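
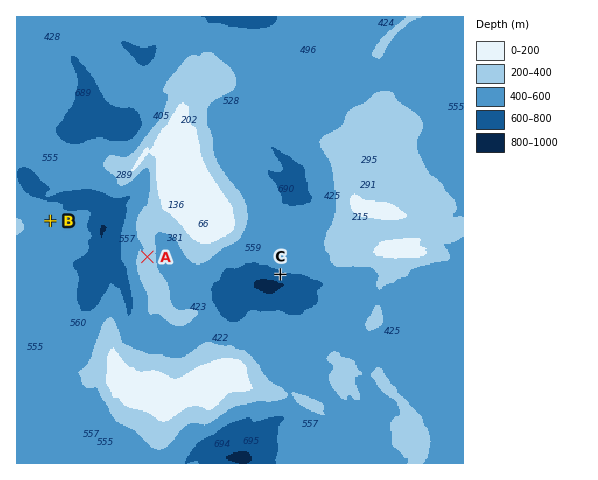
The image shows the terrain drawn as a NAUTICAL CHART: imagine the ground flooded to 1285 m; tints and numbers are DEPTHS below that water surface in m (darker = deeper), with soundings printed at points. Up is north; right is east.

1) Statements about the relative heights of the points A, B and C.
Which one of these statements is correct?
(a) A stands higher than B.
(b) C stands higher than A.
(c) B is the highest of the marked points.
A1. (a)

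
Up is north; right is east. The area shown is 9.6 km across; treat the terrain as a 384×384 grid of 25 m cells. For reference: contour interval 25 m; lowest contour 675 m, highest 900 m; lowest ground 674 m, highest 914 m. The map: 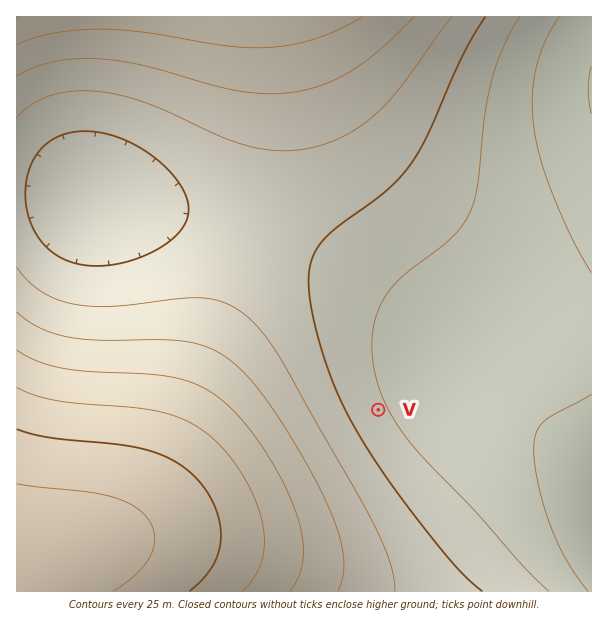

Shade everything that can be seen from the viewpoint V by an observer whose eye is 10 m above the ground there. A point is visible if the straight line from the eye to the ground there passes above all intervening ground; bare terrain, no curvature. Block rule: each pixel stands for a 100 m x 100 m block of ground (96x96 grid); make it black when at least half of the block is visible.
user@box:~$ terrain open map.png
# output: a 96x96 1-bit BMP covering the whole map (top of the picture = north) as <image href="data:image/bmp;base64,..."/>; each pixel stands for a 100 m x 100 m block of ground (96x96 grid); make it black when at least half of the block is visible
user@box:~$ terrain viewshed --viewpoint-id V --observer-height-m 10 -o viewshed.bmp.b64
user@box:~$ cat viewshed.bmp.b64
<image width="96" height="96" href="data:image/bmp;base64,Qk2+BAAAAAAAAD4AAAAoAAAAYAAAAGAAAAABAAEAAAAAAIAEAAATCwAAEwsAAAIAAAAAAAAA////AAAAAAAAAAAAAAAAAAH///gAAAAAAAAAAAH///AAAAAAAAAAAAP//+AAAAAAAAAAAAf//8AAAAAAAAAAAAf//4AAAAAAAAAAAA///gAAAAAAAAAAAD///gAAAAAAAAAAAH///AAAAAAAAAAAAf//+AAAAAAAAAAAB///+AAAAAAAAAAAP///8AAAAAAAAAAD////8AAAAAAAAAA/////8AAAAAAAAAP/////8AAAAAAAAB//////+AAAAAAAAD//////+AAAAAAAAP///////AAAAAAAAf///////AAAAAAAA////////gAAAAAAA////////wAAAAAAB////////4AAAAAAB////////8AAAAAAB////////+AAAAAAB/////////AAAAAAD/////////gAAAAAB/////////wAAAAAB/////////4AAAAAB/////////8AAAAAB/////////8AAAAAA/////////8AAAAAA/////////8AAAAAA/////////8AAAAAAf////////8AAAAAAP////////8AAAAAAP////////8AAAAAAH////////8AAAAAAH////////8AAAAAAD////////8AAAAAAB////////8AAAAAAB////////8AAAAAAA////////8AAAAAAA////////8AAAAAAAf///////8AAAAAAAf///////8AAAAAAAf///////8AAAAAAAP///////8AAAAAAAP///////8AAAAAAAP///////8AAAAAAAP///////8AAAAAAAP///////4AAAAAAAP///////wAAAAAAAP///////gAAAAAAAP///////AAAAAAAAf//////+AAAAAAAAf//////8AAAAAAAAf//////4AAAAAAAAf//////wAAAAAAAA///////gAAAAAAAA///////AAAAAAAAB//////8AAAAAAAAB//////4AAAAAAAAD//////wAAAAAAAAD//////gAAAAAAAAH//////AAAAAAAAAP/////+AAAAAAAAAf/////8AAAAAAAAAf/////4AAAAAAAAA//////wAAAAAAAAB//////gAAAAAAAAD//////gAAAAAAAAH//////AAAAAAAAAH//////AAAAAAAAAP//////AAAAAAAAAf/////+AAAAAAAAA//////+AAAAAAAAB//////+AAAAAAAAD///////AAAAAAAAH///////AAAAAAAAP///////AAAAAAAA////////AAAAAAAB////////gAAAAAAD////////gAAAAAAH////////gAAAAAAf////////wAAAAAA/////////wAAAAAD/////////4AAAAAP/////////4AAAAA//////////8AAAAD//////////8AAAAf//////////+AAAP////////////AAD/////////////AAD/////////////gAD/////////////wAD/////////////4AD/////////////8AA="/>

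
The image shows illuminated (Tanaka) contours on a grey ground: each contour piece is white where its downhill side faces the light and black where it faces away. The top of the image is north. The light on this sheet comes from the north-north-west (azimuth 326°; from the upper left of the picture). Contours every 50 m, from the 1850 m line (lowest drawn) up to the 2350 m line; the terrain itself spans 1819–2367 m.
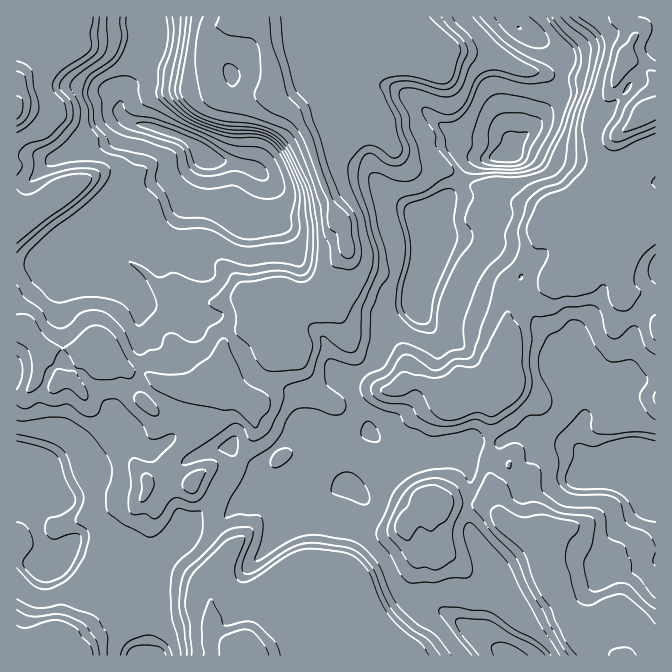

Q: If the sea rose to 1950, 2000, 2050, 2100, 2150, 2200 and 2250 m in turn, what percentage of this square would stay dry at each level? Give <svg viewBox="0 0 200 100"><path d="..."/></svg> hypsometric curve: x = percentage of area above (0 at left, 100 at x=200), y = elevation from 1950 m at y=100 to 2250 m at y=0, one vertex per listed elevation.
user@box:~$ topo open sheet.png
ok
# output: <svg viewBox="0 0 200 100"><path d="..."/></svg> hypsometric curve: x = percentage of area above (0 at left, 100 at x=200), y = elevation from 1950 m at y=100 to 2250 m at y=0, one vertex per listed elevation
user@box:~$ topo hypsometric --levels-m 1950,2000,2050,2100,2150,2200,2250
<svg viewBox="0 0 200 100"><path d="M193 100l-18-17-9-16-50-17-29-17-25-16-51-17"/></svg>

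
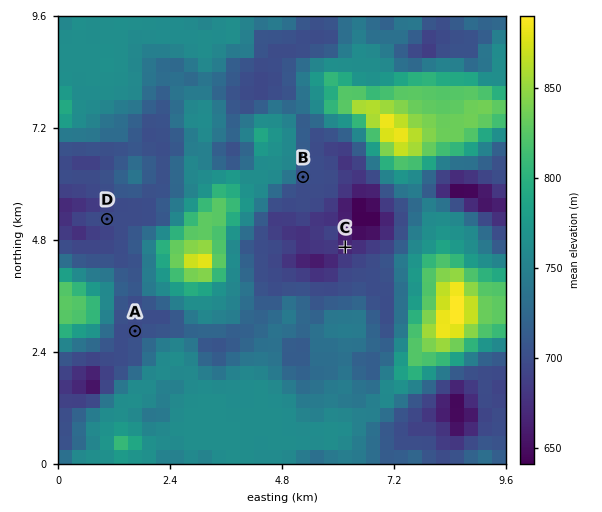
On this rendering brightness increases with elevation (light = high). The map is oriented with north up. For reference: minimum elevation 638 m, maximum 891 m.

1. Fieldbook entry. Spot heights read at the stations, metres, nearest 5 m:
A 700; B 700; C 665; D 700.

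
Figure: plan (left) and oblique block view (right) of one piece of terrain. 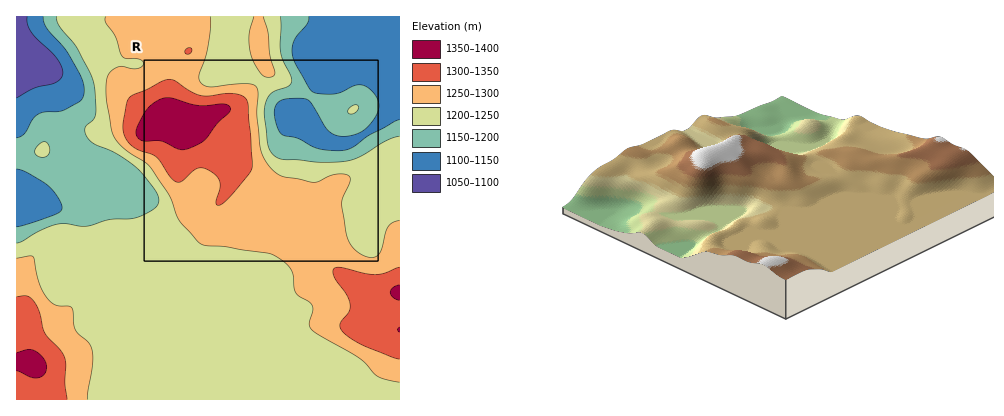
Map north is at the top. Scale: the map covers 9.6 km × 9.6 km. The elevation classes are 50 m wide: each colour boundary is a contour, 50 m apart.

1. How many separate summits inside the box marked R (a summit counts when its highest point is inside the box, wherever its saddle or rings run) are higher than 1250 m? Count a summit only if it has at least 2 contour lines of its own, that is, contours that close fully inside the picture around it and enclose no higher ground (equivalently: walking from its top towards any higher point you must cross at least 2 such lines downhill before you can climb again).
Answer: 1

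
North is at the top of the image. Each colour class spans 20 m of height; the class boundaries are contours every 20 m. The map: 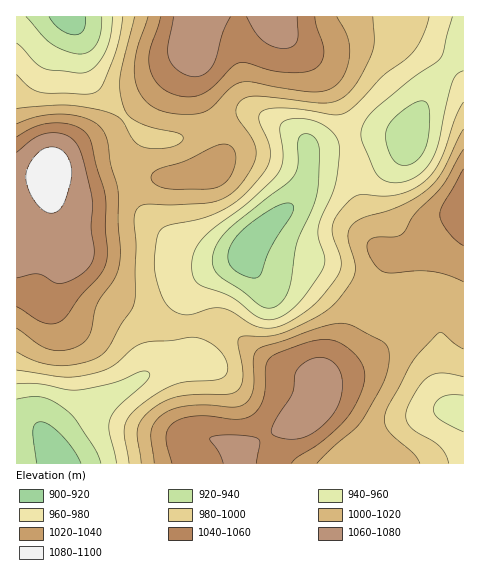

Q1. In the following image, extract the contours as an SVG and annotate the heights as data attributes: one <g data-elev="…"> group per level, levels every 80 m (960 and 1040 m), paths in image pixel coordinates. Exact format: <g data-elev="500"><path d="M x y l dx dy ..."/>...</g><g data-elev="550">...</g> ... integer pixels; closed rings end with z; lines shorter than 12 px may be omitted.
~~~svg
<g data-elev="960"><path d="M463 432l-24-13-4-5-2-4 3-7 6-6 9-2 12 0"/><path d="M17 384l22 0 28 6 11 0 37-8 26-11 7 1 2 4-3 5-28 25-9 13-1 13 8 31"/><path d="M263 319l-10-5-22-17-28-10-6-4-5-10 1-16 4-12 9-10 43-33 29-29 5-14-3-29 2-7 11-4 18 1 10 4 9 6 7 8 2 8-1 20-3 19-14 33-3 11 0 9 7 19-1 7-3 8-12 18-16 18-15 10-8 2z"/><path d="M463 71l-7 4-4 7-14 63-5 12-5 9-10 9-13 6-14 1-10-4-7-9-12-28-1-8 2-8 6-9 9-10 33-27 29-20 3-7 9-35"/><path d="M112 17l-2 19-5 16-9 14-11 6-8 1-34-5-8-5-18-20"/></g><g data-elev="1040"><path d="M291 463l7-6 24-16 20-17 11-14 9-19 3-15-3-13-11-13-15-9-10-2-14 2-31 11-10 5-5 10-1 22-2 11-5 10-8 6-14 3-27-3-13 0-13 2-9 5-6 5-2 9 1 9 5 17"/><path d="M17 307l26 16 10 1 8-3 6-6 14-20 20-22 5-9 2-12-3-23 0-34-9-30-5-22-4-9-5-4-7-4-20-3-19 3-19 11"/><path d="M463 169l-21 37-2 9 2 7 6 9 7 9 8 6"/><path d="M161 17l-12 36 0 9 2 10 6 11 8 7 10 5 13 2 11-2 9-4 23-23 8-5 7 0 24 7 15 2 19 0 11-4 7-7 2-9-9-35"/></g>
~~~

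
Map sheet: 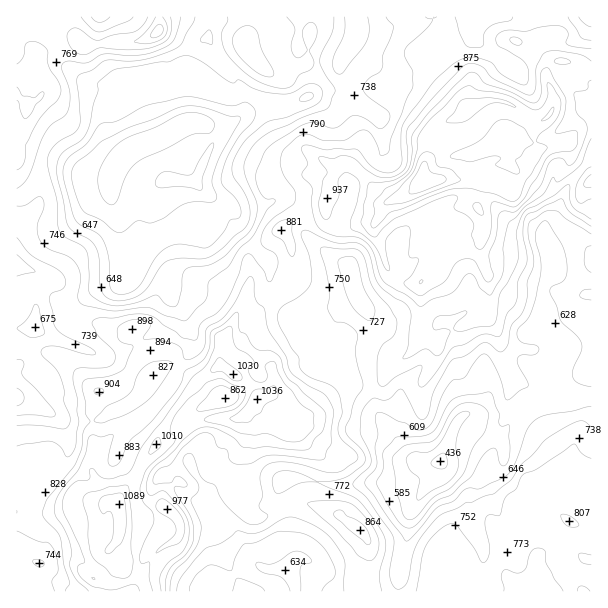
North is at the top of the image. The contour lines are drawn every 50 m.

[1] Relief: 440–1150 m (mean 770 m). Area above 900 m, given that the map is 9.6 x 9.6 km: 16.4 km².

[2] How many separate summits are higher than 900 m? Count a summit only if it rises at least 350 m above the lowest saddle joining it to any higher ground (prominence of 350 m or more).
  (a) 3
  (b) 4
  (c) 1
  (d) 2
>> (c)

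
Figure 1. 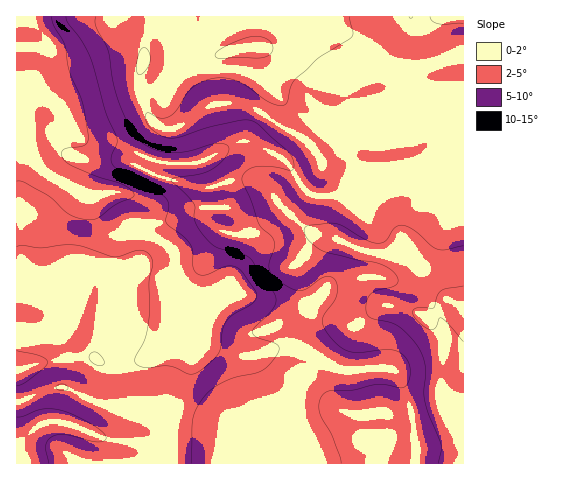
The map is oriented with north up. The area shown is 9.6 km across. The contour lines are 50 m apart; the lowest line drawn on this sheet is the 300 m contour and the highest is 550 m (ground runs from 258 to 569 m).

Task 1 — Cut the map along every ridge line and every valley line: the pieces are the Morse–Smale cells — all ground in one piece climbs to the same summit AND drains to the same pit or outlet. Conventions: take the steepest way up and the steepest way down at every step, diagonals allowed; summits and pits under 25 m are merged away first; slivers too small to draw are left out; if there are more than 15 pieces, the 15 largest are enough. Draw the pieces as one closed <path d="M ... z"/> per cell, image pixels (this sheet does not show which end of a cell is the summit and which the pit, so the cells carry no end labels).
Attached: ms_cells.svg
<path d="M309 16l-292 0-1 278 38 4 20 9-1 9-10 19 3 21-2 32 44 18 33 7 14 0 7-4 6 0 54 14 3 3 0 7-8 27 0 4 246 0 1-410-4-1-37 13-28 0-12-4-23-23z"/><path d="M181 68l-4 1-8 16-9 6-21 3-33 12-26 6-10 0-13-7 7 7 13 21 8 8 9 2 22 0 29 14 19 6 33 0 47-23 23-37 5-12-7-11-21-9-48 0z"/><path d="M63 387l-11 1-36 14 1 62 200-1 8-30 0-7-3-3-54-14-6 0-7 4-14 0-33-7-16-5z"/><path d="M463 16l-153 1 50 22 23 23 7 3 26 2 48-14z"/><path d="M28 295l-12 0 1 106 8-1 27-12 12-2 2-7 0-23-3-21 11-22 0-6-8-5z"/>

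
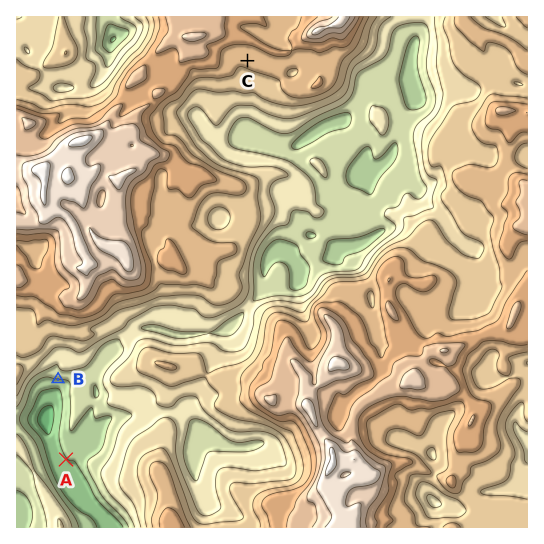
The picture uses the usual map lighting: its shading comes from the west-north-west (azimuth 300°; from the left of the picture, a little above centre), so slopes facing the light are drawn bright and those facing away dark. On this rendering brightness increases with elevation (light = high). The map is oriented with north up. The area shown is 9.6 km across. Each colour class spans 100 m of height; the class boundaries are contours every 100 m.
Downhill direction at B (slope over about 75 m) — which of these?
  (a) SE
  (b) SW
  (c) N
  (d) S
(d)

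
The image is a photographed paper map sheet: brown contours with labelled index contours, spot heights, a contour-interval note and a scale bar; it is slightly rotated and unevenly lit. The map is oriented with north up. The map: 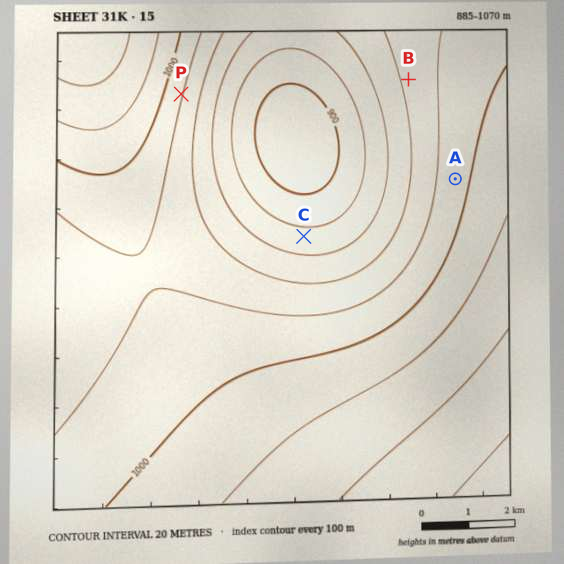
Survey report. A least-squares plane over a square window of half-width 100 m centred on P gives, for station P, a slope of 3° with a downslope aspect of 105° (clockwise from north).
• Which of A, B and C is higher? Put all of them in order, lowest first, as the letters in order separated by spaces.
C B A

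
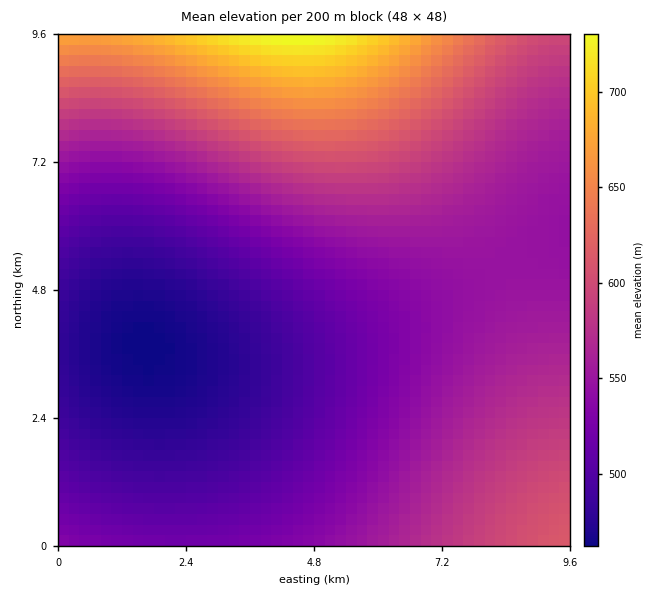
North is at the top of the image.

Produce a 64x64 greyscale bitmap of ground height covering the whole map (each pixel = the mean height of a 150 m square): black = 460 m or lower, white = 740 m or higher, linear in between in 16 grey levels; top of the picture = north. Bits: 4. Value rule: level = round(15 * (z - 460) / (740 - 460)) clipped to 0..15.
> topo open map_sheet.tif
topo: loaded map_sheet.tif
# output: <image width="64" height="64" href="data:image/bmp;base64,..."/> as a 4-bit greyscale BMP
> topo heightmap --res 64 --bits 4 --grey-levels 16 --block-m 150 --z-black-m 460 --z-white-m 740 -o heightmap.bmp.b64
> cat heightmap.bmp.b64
<image width="64" height="64" href="data:image/bmp;base64,Qk12CAAAAAAAAHYAAAAoAAAAQAAAAEAAAAABAAQAAAAAAAAIAAATCwAAEwsAABAAAAAAAAAAAAAAABEREQAiIiIAMzMzAERERABVVVUAZmZmAHd3dwCIiIgAmZmZAKqqqgC7u7sAzMzMAN3d3QDu7u4A////AEREQzMzMzMzMzMzMzRERERERVVVVWZmZmd3d3eIiIiIRDMzMzMzMzMzMzMzMzREREREVVVVVmZmZ3d3d4iIiIgzMzMzMzMzMzMzMzMzMzRERERFVVVWZmZmd3d3eIiIiDMzMzMzMzMzMzMzMzMzM0REREVVVVVmZmZ3d3d3iIiIMzMzMyIiIiIiIzMzMzMzNERERFVVVWZmZmd3d3eIiIgzMzIiIiIiIiIiIjMzMzMzRERERVVVVmZmZ3d3d3iIiDMyIiIiIiIiIiIiIjMzMzM0RERFVVVWZmZmd3d3d4iIMiIiIiIiIiIiIiIiIjMzMzNERERVVVVmZmZ3d3d3eIgiIiIiIiIiIiIiIiIiIzMzMzREREVVVWZmZmd3d3d3eCIiIiIiIRESIiIiIiIiMzMzNERERVVVVmZmZnd3d3d3IiIiIREREREREiIiIiIjMzMzREREVVVVZmZmd3d3d3ciIiEREREREREREiIiIiIzMzM0RERVVVVmZmZnd3d3dyIhERERERERERERIiIiIiMzMzREREVVVVZmZmZ3d3d3IhERERERERERERERIiIiIzMzM0RERVVVVmZmZmd3d3chERERERERERERERESIiIiMzMzREREVVVVZmZmZnd3dxERERERERERERERERIiIiIjMzM0RERVVVVWZmZmZnd3ERERERERERERERERESIiIiMzMzREREVVVVZmZmZmZmcREREREAAAAREREREREiIiIzMzNERERVVVVWZmZmZmZhERERAAAAAAARERERESIiIiMzMzREREVVVVVmZmZmZmERERAAAAAAAAERERERIiIiIzMzNERERVVVVVZmZmZmYRERAAAAAAAAABERERESIiIjMzM0REREVVVVVWZmZmZhEREAAAAAAAAAERERERIiIiMzMzRERERVVVVVVmZmZmEREAAAAAAAAAAREREREiIiIzMzM0RERFVVVVVVZmZmYREQAAAAAAAAABERERESIiIjMzMzRERERVVVVVVVZmZhERAAAAAAAAAAERERESIiIiMzMzNERERFVVVVVVVVVVEREAAAAAAAAAARERERIiIiIzMzM0REREVVVVVVVVVVUREQAAAAAAAAAREREREiIiIjMzM0RERERFVVVVVVVVVRERAAAAAAAAABEREREiIiIjMzMzREREREVVVVVVVVVVEREQAAAAAAABERERESIiIiMzMzNERERERVVVVVVVVVURERAAAAAAABERERESIiIiMzMzNERERERFVVVVVVVVVREREQAAAAARERERESIiIiMzMzM0REREREVVVVVVVVVVEREREQAAERERERESIiIiMzMzM0RERERERVVVVVVVVVURERERERERERERESIiIiMzMzNERERERERVVVVVVVVVVSEREREREREREREiIiIjMzMzNERERERERVVVVVVVVVVVIREREREREREREiIiIjMzMzRERERERERVVVVVVVVVVVUiERERERERERIiIiIjMzMzRERERERFVVVVVVVVVVVVVSIhERERERESIiIiIzMzM0REREREVVVVVVVVVVVVVVVVIiIhERERIiIiIiMzMzNERERERVVVVVVVVVVVVVVVVVUiIiIiIiIiIiIjMzMzRERERFVVVVVVVVVVVVVVVVVVVSIiIiIiIiIiIzMzM0REREVVVVVVVVVVVVVVVVVVVVVVMyIiIiIiIiMzMzNERERFVVVVVVVVVVVVVVVVVVVVVVUzMiIiIiIzMzMzREREVVVVVVVWZmZmVVVVVVVVVVVVVTMzMzMzMzMzM0RERFVVVVVmZmZmZmZmZlVVVVVVVVVVMzMzMzMzMzNERERVVVVWZmZmZmZmZmZmZlVVVVVVVVVEMzMzMzM0REREVVVVZmZmZmZmZmZmZmZmZlVVVVVVVUREQzM0RERERFVVVmZmZmd3d3d3d2ZmZmZmZVVVVVVVREREREREREVVVVZmZmd3d3d3d3d3d3ZmZmZmVVVVVVVURERERERVVVVWZmZnd3d3d3d3d3d3d3ZmZmZlVVVVVVVVRERVVVVVZmZmd3d3eIiIiIiIh3d3d3ZmZmZVVVVVVVVVVVVVVWZmZnd3d4iIiIiIiIiIh3d3d2ZmZmVVVVVlVVVVVVZmZmd3d3iIiIiJmZmYiIiIh3d3dmZmZlVVVWZmZmZmZmZnd3eIiIiZmZmZmZmZiIiIh3d3ZmZmZlVVZmZmZmZmd3d3iIiJmZmZmZmZmZmZmIiId3d2ZmZmZVV3ZmZmd3d3eIiIiZmZmqqqqqqqmZmZiIiHd3dmZmZmZnd3d3d3d3iIiJmZmaqqqqqqqqqqqZmZiIh3d3ZmZmZmh3d3d3iIiIiZmZqqqqu7u7u7qqqqmZmYiId3d2ZmZmaIiIiIiIiJmZmqqqq7u7u7u7u7uqqqmZmIiHd3dmZmZoiIiIiImZmZqqqru7u7zMzMy7u7uqqpmZiIh3d3dmZmmZmZmZmZmqqqu7u7zMzMzMzMzLu7uqqZmYiId3d3ZmaZmZmZmqqqqru7vMzMzN3d3czMzLu7qqmZmIiHd3d3Zqqqqqqqqqu7u8zMzN3d3d3d3dzMy7u6qqmZiIh3d3d3qqqqqqu7u7zMzN3d3d3u7u3d3dzMy7uqqZmYiId3d3e7u7u7u7vMzMzd3d7u7u7u7u7d3dzMu7qqmZmIiId3d7u7u7vMzMzN3d3u7u7u///u7u7d3czLu6qpmZiIiHd3"/>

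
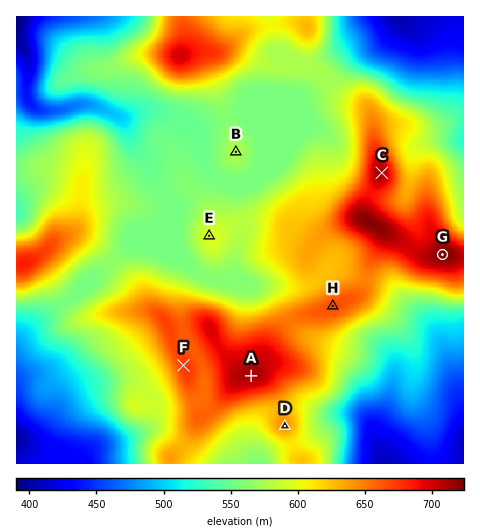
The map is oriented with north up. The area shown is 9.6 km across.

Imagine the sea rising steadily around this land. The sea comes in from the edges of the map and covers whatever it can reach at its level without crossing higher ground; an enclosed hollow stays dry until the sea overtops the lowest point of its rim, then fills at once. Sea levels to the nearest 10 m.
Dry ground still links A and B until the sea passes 560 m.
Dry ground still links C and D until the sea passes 630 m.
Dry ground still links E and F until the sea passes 580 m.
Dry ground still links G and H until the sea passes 650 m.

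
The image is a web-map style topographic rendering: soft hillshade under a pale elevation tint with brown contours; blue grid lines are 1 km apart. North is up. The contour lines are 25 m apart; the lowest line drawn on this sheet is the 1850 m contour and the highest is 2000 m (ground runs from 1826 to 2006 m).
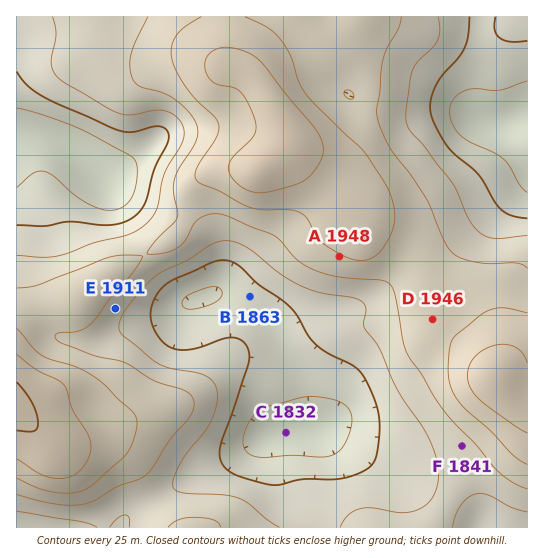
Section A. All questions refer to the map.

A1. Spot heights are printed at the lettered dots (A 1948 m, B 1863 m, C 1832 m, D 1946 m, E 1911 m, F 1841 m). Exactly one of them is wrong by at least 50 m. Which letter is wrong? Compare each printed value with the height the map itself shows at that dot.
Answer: F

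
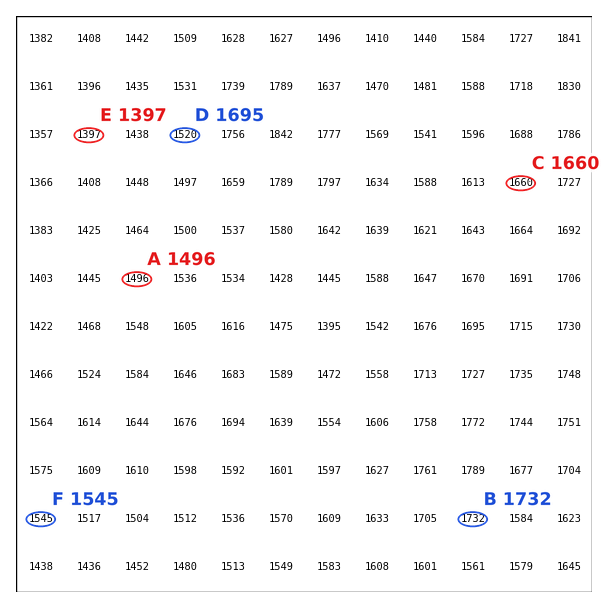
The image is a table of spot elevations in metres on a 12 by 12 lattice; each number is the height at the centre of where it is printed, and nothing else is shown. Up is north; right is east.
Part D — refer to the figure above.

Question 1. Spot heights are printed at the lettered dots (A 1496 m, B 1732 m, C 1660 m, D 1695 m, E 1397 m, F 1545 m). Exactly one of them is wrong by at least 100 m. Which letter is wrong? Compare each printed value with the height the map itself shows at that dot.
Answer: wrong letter D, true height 1520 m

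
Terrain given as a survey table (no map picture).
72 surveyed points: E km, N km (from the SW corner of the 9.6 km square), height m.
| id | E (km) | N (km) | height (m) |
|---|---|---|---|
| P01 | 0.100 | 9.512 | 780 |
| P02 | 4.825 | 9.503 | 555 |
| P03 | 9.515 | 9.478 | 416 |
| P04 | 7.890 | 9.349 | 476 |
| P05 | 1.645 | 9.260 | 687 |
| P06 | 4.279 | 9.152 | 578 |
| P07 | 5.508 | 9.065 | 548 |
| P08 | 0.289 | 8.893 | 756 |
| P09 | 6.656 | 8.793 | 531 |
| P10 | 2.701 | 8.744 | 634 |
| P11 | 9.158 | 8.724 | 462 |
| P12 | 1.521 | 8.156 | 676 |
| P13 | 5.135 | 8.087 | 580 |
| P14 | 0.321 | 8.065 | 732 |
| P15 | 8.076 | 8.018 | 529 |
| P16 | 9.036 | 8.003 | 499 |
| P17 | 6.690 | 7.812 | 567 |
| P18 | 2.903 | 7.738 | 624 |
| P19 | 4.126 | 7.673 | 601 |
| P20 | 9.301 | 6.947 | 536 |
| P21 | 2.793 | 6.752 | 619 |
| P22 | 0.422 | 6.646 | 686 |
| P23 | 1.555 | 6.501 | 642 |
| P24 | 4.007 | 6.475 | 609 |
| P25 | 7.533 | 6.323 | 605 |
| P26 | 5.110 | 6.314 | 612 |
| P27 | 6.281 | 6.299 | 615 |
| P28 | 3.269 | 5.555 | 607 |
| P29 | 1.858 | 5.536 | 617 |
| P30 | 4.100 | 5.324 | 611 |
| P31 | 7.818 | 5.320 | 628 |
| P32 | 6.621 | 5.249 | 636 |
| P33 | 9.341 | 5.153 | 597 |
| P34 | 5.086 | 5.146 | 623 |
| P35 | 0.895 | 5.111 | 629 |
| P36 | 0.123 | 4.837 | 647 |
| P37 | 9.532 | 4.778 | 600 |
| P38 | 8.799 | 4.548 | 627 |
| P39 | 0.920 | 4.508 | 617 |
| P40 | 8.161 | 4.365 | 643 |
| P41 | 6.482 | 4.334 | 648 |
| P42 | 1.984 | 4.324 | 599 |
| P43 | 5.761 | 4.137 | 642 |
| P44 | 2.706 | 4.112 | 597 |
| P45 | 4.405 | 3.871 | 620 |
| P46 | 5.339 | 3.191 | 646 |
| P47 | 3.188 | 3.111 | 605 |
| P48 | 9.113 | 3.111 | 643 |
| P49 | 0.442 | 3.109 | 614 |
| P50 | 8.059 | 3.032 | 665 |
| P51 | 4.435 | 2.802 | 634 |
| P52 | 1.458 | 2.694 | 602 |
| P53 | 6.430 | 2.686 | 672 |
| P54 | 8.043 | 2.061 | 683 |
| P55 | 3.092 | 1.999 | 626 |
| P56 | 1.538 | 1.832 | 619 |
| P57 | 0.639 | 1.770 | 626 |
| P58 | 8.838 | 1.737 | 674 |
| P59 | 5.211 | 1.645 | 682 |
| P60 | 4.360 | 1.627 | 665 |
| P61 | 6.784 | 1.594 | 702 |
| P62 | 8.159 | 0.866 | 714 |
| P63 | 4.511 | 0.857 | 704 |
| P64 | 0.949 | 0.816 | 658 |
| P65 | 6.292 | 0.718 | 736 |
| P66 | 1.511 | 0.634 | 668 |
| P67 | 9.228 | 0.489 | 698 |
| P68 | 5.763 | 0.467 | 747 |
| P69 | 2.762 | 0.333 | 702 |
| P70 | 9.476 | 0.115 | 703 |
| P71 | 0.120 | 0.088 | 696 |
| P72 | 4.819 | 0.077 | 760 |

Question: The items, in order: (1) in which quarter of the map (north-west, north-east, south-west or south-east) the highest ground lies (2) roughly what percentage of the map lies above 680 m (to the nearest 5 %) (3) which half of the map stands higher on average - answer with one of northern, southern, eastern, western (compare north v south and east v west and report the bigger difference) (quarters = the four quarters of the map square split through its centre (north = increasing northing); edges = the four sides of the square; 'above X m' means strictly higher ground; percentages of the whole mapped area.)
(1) The highest ground is in the north-west quarter.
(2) Roughly 20 % of the ground is higher than 680 m.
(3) The southern half stands higher on average than the northern half.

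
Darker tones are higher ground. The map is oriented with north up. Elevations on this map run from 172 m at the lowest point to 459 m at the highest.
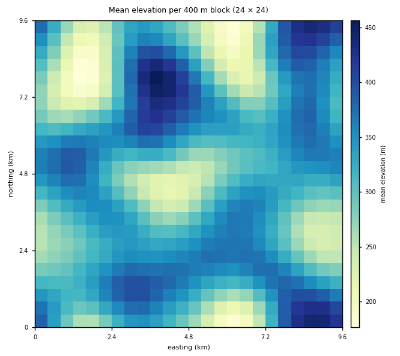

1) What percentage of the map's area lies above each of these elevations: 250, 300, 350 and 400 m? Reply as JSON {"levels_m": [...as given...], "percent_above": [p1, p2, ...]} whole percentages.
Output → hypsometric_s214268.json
{"levels_m": [250, 300, 350, 400], "percent_above": [86, 67, 35, 7]}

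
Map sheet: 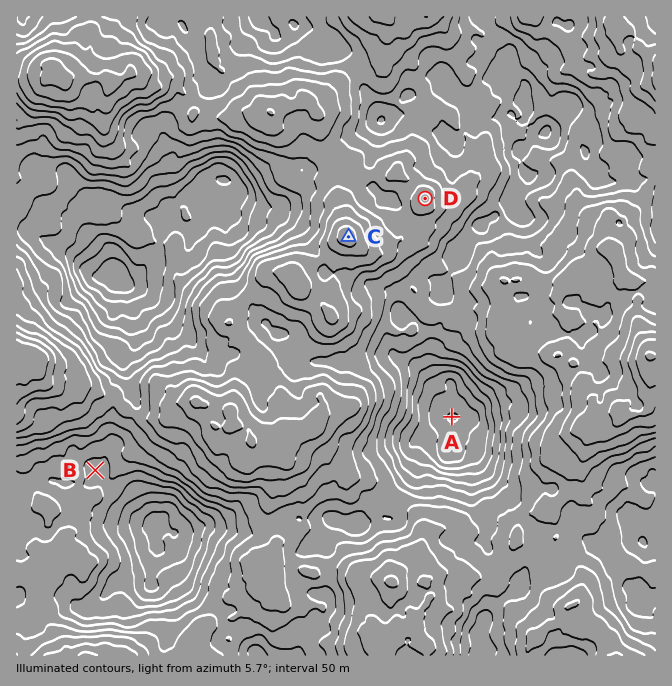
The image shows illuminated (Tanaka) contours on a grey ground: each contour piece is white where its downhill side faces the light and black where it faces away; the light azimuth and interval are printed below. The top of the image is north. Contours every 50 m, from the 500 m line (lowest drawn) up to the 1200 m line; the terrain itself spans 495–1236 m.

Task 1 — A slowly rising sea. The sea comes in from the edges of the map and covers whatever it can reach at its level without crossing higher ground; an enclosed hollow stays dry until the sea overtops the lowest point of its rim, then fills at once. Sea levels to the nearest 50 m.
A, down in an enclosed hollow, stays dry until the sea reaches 800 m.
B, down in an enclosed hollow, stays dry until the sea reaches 800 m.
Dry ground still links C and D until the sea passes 950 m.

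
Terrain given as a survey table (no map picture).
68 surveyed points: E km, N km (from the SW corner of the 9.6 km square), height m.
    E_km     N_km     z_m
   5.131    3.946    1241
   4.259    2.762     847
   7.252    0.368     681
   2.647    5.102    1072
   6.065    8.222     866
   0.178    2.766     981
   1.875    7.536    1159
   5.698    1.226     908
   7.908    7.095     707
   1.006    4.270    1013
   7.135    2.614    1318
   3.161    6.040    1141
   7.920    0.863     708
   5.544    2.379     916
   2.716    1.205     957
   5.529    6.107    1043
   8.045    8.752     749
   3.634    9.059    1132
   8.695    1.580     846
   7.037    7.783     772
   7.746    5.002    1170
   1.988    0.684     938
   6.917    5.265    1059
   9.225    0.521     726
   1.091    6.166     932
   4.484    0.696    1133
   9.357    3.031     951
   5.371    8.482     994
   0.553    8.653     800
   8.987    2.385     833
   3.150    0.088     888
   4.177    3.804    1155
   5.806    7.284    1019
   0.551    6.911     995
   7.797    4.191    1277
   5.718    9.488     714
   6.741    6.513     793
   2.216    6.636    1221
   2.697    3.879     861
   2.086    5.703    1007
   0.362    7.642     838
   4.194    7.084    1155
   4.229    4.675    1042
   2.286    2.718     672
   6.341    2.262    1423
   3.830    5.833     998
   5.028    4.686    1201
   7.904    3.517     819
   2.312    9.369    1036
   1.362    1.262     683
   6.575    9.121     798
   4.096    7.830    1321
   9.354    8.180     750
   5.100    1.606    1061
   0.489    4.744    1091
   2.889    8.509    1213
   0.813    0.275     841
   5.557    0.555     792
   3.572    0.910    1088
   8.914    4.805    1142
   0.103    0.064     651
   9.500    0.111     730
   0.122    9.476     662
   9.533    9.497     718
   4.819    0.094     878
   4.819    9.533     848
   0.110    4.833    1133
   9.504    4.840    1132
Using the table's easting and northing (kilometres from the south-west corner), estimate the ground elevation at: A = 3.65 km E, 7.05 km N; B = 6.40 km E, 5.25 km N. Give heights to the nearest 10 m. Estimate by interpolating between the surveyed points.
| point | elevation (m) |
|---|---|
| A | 1210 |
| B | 1150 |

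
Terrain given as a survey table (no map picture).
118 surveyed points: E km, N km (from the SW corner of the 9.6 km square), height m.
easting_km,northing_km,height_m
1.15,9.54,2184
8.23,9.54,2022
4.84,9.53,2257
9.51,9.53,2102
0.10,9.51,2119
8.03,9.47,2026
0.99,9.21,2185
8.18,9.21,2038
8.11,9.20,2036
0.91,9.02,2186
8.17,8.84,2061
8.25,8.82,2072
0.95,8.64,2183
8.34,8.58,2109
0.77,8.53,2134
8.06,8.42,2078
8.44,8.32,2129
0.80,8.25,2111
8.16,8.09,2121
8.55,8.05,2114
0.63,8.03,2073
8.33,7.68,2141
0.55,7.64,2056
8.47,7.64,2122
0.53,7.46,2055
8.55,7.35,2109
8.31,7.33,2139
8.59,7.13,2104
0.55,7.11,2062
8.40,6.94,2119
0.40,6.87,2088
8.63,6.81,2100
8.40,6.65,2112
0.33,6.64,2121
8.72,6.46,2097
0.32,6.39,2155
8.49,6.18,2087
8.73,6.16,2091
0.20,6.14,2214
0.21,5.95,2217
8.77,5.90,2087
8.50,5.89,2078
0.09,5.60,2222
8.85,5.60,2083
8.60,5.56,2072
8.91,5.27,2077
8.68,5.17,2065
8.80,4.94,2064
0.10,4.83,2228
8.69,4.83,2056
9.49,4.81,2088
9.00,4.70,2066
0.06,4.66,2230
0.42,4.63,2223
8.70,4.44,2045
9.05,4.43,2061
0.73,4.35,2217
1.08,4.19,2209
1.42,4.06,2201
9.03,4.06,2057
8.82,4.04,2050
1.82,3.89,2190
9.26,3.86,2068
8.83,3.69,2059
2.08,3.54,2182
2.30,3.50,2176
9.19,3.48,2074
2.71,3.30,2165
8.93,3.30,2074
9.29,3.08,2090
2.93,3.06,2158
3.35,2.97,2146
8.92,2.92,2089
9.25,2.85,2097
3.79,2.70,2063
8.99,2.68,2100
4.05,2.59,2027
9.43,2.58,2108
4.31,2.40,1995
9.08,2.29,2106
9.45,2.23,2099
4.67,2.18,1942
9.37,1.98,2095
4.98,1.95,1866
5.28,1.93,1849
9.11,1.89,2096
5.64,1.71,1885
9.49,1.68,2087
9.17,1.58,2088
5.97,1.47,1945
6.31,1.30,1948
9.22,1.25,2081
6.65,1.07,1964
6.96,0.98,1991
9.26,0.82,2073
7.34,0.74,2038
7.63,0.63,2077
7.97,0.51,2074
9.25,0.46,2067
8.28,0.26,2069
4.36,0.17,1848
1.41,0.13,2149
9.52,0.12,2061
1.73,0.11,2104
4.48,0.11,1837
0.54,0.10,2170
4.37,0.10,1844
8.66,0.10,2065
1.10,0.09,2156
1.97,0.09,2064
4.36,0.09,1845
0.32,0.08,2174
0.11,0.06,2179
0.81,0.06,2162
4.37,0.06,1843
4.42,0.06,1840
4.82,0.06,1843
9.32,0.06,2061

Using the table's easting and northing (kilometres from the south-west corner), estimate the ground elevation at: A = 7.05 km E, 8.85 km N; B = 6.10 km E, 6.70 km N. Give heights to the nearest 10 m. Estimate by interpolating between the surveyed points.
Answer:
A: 2170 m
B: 2150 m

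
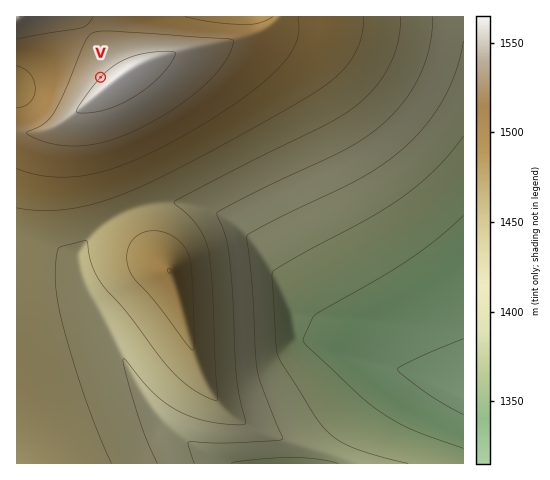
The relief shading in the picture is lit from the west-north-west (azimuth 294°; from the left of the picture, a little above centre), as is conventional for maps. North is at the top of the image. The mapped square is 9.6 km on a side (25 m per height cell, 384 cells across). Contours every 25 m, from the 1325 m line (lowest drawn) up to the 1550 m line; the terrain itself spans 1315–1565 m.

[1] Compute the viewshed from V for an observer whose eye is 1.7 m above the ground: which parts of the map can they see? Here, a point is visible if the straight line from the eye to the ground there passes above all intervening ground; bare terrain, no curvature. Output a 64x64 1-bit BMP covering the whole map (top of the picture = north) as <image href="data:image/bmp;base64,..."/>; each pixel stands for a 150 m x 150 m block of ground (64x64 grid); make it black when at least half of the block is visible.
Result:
<image width="64" height="64" href="data:image/bmp;base64,Qk0+AgAAAAAAAD4AAAAoAAAAQAAAAEAAAAABAAEAAAAAAAACAAATCwAAEwsAAAIAAAAAAAAA////AAAAAAAAAAAAAAAAAAAAAAAAAAAAAAAAAAAAAAAAAAAAAAAAAAAAAAAAAAAAAAAAAAAAAAAAAAAAAAAAAAAAAAAAAAAAAAAAAAAAAAAAAAAAAAAAAAAAAAAAAAAAAAAAAAAAAAAAAAAAAAAAAAAAAAAAAAAAAAAAAAAAAAAAAAAAAAAAAAAAAAAAAAAAAAAAAAAAAAAAAAAAAAAAAAAAAAAAAAAAAAAAAAAAAAAAAAAAAAAAAAAAAAAAAAAAAAAAAAAAAAAAAAAAAAAAAAAAAAAAAAAAAAAAAAAAAAAAAAAAAAAAAAAAAAAAAAAAAAAAAAAAAAAAAAAAAAAAAAAAAAAAAAAAAAAAAAAAAAAAAAAAAAAAAAAAAAAAAAAAAAAAAAAAAAAAAAAAAAAAAAAAAAAAAAAAAAAAAAAAAAAAAAAAAAAAAAAAAAAAAAAAAAAAAAAAAAAAAAAAAAAAAAAAAAAAAAAAAAAAAAAAAAAAAAAAAAAAAAAAAAAAAAAA8AAAAAAAAADwAAAAAAAAAOAAAAAAAAAAwAAAAAAAAADAAAAAAAAAAOAgAAAAAAAA+DAAAAAAAAD/+AAAAAAAAP/8AAAAAAAA//wAAAAAAAD//AAAAAAAAP/8AAAAAAAA//wAAAAAAAD//AAAAAAAAP/+AAAAAAAA//4AAAAAAAD//wAAAAAAAA=="/>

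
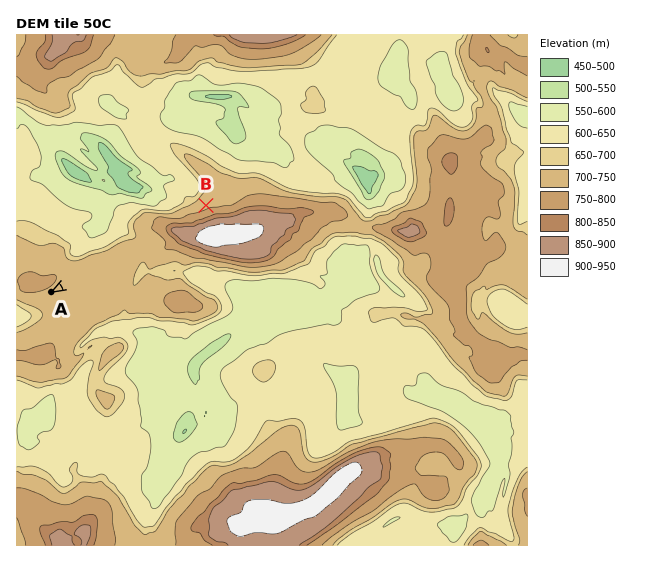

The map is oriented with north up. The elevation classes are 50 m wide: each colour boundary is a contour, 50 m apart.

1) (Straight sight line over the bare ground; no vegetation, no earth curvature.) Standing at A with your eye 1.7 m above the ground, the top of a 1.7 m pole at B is hidden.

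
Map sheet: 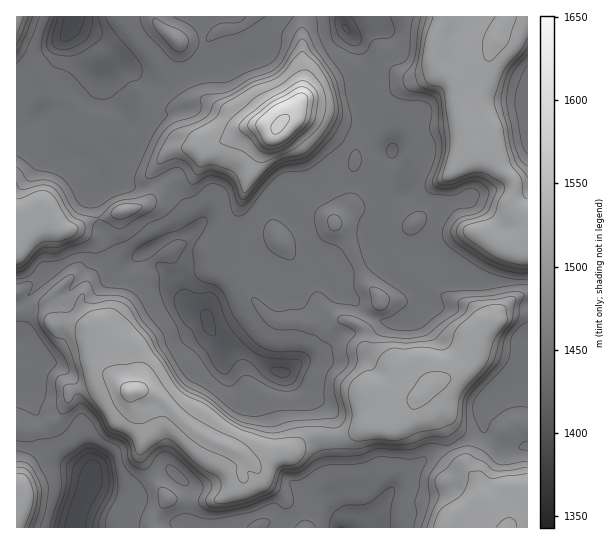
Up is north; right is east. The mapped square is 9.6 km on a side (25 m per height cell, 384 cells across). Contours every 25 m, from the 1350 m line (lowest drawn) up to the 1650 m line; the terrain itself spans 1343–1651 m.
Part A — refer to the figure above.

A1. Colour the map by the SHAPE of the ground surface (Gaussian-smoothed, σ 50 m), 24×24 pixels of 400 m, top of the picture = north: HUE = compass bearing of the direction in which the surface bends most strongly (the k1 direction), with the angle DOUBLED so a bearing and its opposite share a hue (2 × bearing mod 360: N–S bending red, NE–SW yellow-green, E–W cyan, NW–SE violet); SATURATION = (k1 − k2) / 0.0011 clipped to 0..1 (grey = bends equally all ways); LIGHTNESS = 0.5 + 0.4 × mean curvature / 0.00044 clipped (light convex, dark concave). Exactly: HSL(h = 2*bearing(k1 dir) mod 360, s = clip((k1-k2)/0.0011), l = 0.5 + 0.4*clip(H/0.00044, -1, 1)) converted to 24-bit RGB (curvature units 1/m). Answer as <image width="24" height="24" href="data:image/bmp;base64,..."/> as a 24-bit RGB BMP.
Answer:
<image width="24" height="24" href="data:image/bmp;base64,Qk32BgAAAAAAADYAAAAoAAAAGAAAABgAAAABABgAAAAAAMAGAAATCwAAEwsAAAAAAAAAAAAA9sSs6tQrBx4wGU6K6MzHWGyJ34lQT2Izhio2dWwHHjQFWJEveIRXiqFTxUhxOHizWpNIVU6iM22Euc5yvZOtiH6FdYd6lnx+9PLXkgbzC0aSH1Zf5FwgoX9lWs6Ji4jjJBK9/s3+69L5OP62BsWNaWyGj15xlm+rtneiJWxbZlOfgq4qYZY8vYuFiXShioGV89PJvxWDmyJUHClCy44MxmsZH9IdNg0ajlUXNt9Mkp572q+nbABAGpIJWHZBgYZVYolgeGetR4iEasjQu2+3jNKYK6/XnoTYgkIXqFpb7GGWEAYtCbA4/8uljCBaFh+Eq+jLb5+neLKwf4q3y7nw4bLuVzK/wUZYaX0iVVEUVYceDTcLK7cUx7djWScpUGkfdYmotGKMU6J5agy3/1yXcfSsvnLSZrTRe7SritbJhdH4YCDhtEuuxo/Zk4Tg0mTrzbHnu77supbdbXrJXtleHXlyr1+hi3mnhGV+nEWk7lo5IQNZhu1/rbpLXIFue8CwrufqIf+uKwgJcWs8WotAaGswSxweq34opqp/g32ClXyNmYKj7fHAChEpYYZvnY5vfnZ0MDR97433dNvrOWi+4trxbqXLZvu5dx4ImBmZsG63ktvSMifC2VqTNSuGvN7YsZezjXuReXiNnIOU5JSMBHM0OnFUfoFzfn2FNH9yVBIpvNyaYJZshpBOufCxXAJdgsx9MB5Tp8JuYx0HKCgLUJQWQKFeZXwxuHxLqISFhX2afpOgn3uk99LhCpqeXICFf2F2ghZEPb6mssOMfIqCksSdn+woWyuHrKlVbCxoeTImyHCXmJzLS7TDWYtrRa23d9ejkNTfbGvf3kTduEl0vZ2J478+KElhNiVyzvjrQ3fIyKrEiq+sf+GBexleXb2zfz5heS92e7aHg6uUf3yrd3qqZlWvaevn5vMCLi8KRVAeIW46rXrT1Ju8+dLZAVCHFlaW2dpuPIGXHN1a1qXVyh9slcFdXSlGeT9ANEZolsKPd6GDen1rf3VrYqx8e2Qxyyhup8/lUmubWXhwGKBhce2y76vx9Xf/NYQIGJ9Wjjz+3Ho8V1sinVJau3hmeUSKul69YNLOfZuCgXl4f359d4R4hHRuX1yDdOOKhjVDhmh1eIuEaH9NYF8hMS8CMygAXv9mEyoJKlwFfWU+mZpjIocw1DegYqiwVYu2f4qBhYN+gXB5lpVbb4iGgXd6f49vg5Jfg3iDgIR+gXl5dUJKWxAWXGDs1dv22Iu2nHPsmaHwFca5o1ZMvmFICY0oj8YlO2Obon59gYR7cFiUpc+za1eCq0dWUbVab2p8gnSDmIteV1SDzBr11vH1ib3GlnqVjH+VibeUcu7hsADw9rL/iGnuOa2IjG+wJoN8mqxaqqIwWI51k2lYYV+DlszTvnXBaneFbXuHt4TCTleUAtaB2THt5UOFdKF7PVHe3u/cYhZdW2hEDY4S/wE252WmelGCcqI/RDFh/9O6AzQjd3aBeYt/YoNPlnxii3GHb491hlV2niQaNlYGECQPr7ofivRVFF5hnGgVhD5ihXl/cYF8QTuQ6JZaNyhR9mtLESZagfqI/2+UBi0HUnQnbH5yjn11dop4gHCfXGiFTQz//8zqAD3OYvSuqffBdURWgX54gXt1hXd7eIWCSWt38HHJk1Pout/jfI7KYViU/xEkG/ejWfOBDVAxZJJ5oqJ8KT1fq490CRcq+uCxjYOmst6YGEZsc4qLjnaQgH+IgH6Df4+KbmWQG4RznpDXwaDds27CqSHq1u71+NPvAO3FUMLeIXV2jnV8f1SpbZt+JRJi2e2dioyC3O7AJhBRkohrVoJXdpODd5Sfm2+RhGGFZot3U4QgM0ob2mu1HsvJa2Dr8Mjt9tbVbqrlCSKHfXKBhXl5fnxiDgop6PS9jZZ/xeN8MRhQiXyAd5WcepODZIuDdmGTioGplGpxVZNzTseUGYAvoSHyXH3vcq4f+9nQ8aeCJAlEeHaEmE2a4SykDrLBl997lYx54slwHC1MVYdrbLG2mHu1m05jQXVJa0I1oqdpjYRQZYFfd31mLm8qGDYK3RFO6PF/8SG5bzebf12fTqWicRbK4OS5cn6Thnx97ambCkkxDoRpCKIwNiJq0XKqsziObLORgTZi5fjEK2qpfoJufIF1bn5zEVNL/f/JdhlpI0aoyzZnpXCxChQ+9+rMa3WFgXmIp4GF+dLcGNji1Nw2Dyo3hCpfxbh4WGWjf/HPj+NEijqAj3OnlHGgbox5O36C7sltzcFGKQUufsZgajpNHFZ/686pkW9veoN+noF4ypeM"/>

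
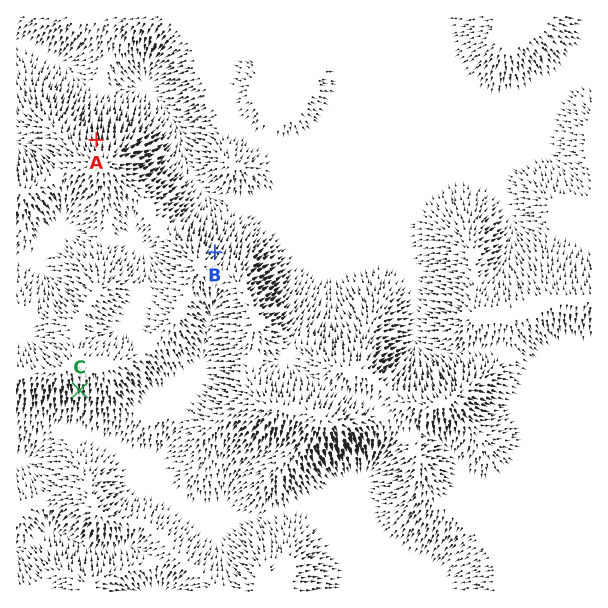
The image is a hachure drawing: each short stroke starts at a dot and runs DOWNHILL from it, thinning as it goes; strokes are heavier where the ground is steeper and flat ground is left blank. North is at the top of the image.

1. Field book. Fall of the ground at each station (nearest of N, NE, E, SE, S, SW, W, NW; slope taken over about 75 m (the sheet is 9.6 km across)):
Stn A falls N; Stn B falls NE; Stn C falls S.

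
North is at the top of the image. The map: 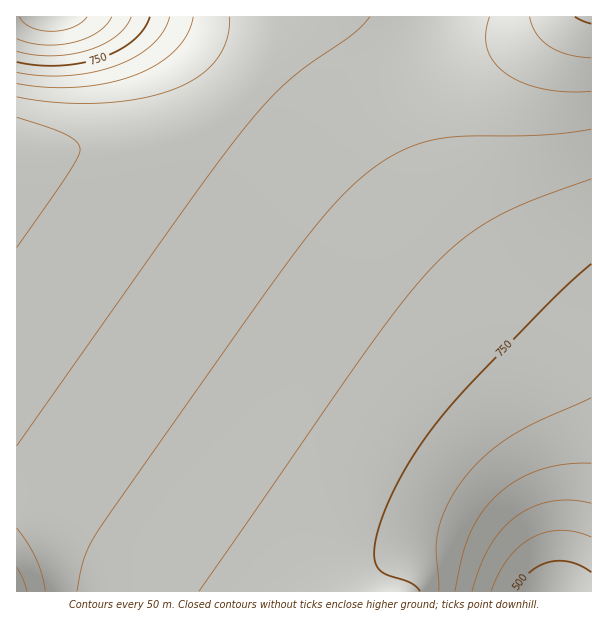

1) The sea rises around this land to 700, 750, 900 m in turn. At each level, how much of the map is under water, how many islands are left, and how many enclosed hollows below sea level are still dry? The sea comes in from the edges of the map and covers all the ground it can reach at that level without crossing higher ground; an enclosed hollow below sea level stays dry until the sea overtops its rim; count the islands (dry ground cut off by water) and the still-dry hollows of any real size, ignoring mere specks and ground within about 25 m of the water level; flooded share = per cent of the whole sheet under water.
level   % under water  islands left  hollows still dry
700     8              0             0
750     16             0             0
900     82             0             0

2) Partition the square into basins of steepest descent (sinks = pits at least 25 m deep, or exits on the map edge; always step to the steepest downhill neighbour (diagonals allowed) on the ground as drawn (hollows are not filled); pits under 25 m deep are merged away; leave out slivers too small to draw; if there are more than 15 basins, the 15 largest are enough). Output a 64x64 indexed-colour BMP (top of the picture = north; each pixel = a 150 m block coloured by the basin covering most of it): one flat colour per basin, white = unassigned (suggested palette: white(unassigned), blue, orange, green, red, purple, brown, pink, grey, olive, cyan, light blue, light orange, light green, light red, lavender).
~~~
<image width="64" height="64" href="data:image/bmp;base64,Qk12CAAAAAAAAHYAAAAoAAAAQAAAAEAAAAABAAQAAAAAAAAIAAATCwAAEwsAABAAAAAAAAAA////ALR3HwAOf/8ALKAsACgn1gC9Z5QAS1aMAMJ34wB/f38AIr28AM++FwDox64AeLv/AIrfmACWmP8A1bDFABERERERERERERERERERERERERERERERERERERERERERERERERERERERERERERERERERERERERERERERERERERERERERERERERERERERERERERERERERERERERERERERERERERERERERERERERERERERERERERERERERERERERERERERERERERERERERERERERERERERERERERERERERERERERERERERERERERERERERERERERERERERERERERERERERERERERERERERERERERERERERERERERERERERERERERERERERERERERERERERERERERERERERERERERERERERERERERERERERERERERERERERERERERERERERERERERERERERERERERERERERERERERERERERERERERERERERERERERERERERERERERERERERERERERERERERERERERERERERERERERERERERERERERERERERERERERERERERERERERERERERERERERERERERERERERERERERERERERERERERERERERERERERERERERERERERERERERERERERERERERERERERERERERERERERERERERERERERERERERERERERERERERERERERERERERERERERERERERERERERERERERERERERERERERERERERERERERERERERERERERERERERERERERERERERERERERERERERERERERERERERERERERERERERERERERERERERERERERERERERERERERERERERERERERERERERERERERERERERERERERERERERERERERERERERERERERERERERERERERERERERERERERERERERERERERERERERERERERERERERERERERERERERERERERERERERERERERERERERERERERERERERERERERERERERERERERERERERERERERERERERERERERERERERERERERERERERERERERERERERERERERERERERERERERERERERERERERERERERERERERERERERERERERERERERERERERERERERERERERERERERERERERERERERERERERERERERERERERERERERERERERERERERERERERERERERERERERERERERERERERERERERERERERERERERERERERERERERERERERERERERERERERERERERERERERERERERERERERERERERERERERERERERERERERERERERERERERERERERERERERERERERERERERERERERERERERERERERERERERERERERERERERERERERERERERERERERERERERERERERERERERERERERERERERERERERERERERERERERERERERERERERERERERERERERERERERERERERERERERERERERERERERERERERERERERERERERERERERERERERERERERERERERERERERERERERERERERERERERERERERERERERERERERERERERERERERERERERERERERERERERERERERERERERERERERERERERERERERERERERERERERERERERERERERERERERERERERERERERERERERERERERERERERERERERERERERERERERERERERERERERERERERERERERERERERERERERERERERERERERERERERERERERERERERERERERERERERERERERERERERERERERERERERERERERERERERERERERERERERERERERERERERERERERERERERERERERERERERERERERERERERERERERERERERERERERERERERERERERERERERERERERERERERERERERERERERERERERERERERERERERERERERERERERERERERERERERERERERERERERERERERERERERERERERERERERERERERERERERERERERERERERERERERERERERERERERERERERERERERERERERERERERERIiIiIiIREREREREREREREREREREREREREREREREREREiIiIiIiIiIRERERERERERERERERERERERERERERERESIiIiIiIiIiIRERERERERERERERERERERERERERERERIiIiIiIiIiIiIREREREREREREREREREREREREREREREiIiIiIiIiIiIiIRERERERERERERERERERERERERERESIiIiIiIiIiIiIiERERERERERERERERERERERERERERIiIiIiIiIiIiIiIhEREREREREREREREREREREREREREiIiIiIiIiIiIiIiIRERERERERERERERERERERERERESIiIiIiIiIiIiIiIiERERERERERERERERERERERERERIiIiIiIiIiIiIiIiIhEREREREREREREREREREREREREiIiIiIiIiIiIiIiIiERERERERERERERERERERERERESIiIiIiIiIiIiIiIiIhERERERERERERERERERERERERIiIiIiIiIiIiIiIiIiEREREREREREREREREREREREREiIiIiIiIiIiIiIiIiIhERERERERERERERERERERERESIiIiIiIiIiIiIiIiIiERERERERERERERERERERERER"/>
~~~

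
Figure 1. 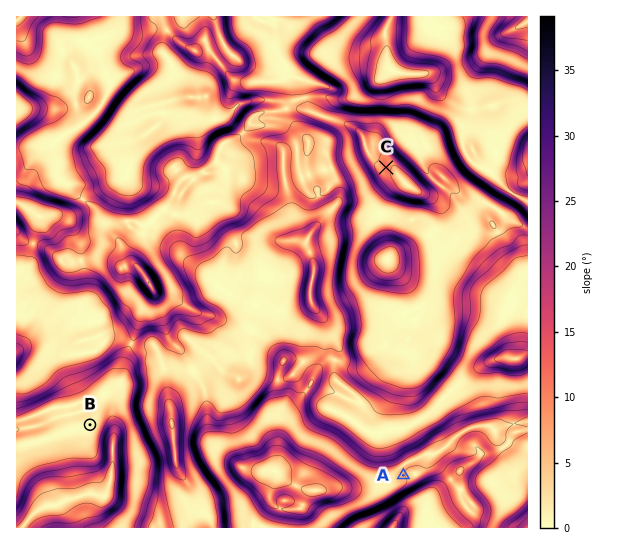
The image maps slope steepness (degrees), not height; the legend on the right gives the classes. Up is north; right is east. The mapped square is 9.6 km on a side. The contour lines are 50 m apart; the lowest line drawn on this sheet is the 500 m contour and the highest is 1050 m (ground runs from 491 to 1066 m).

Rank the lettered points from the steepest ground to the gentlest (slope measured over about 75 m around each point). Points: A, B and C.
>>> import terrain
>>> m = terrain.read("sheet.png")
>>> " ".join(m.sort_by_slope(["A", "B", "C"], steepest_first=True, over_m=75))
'C A B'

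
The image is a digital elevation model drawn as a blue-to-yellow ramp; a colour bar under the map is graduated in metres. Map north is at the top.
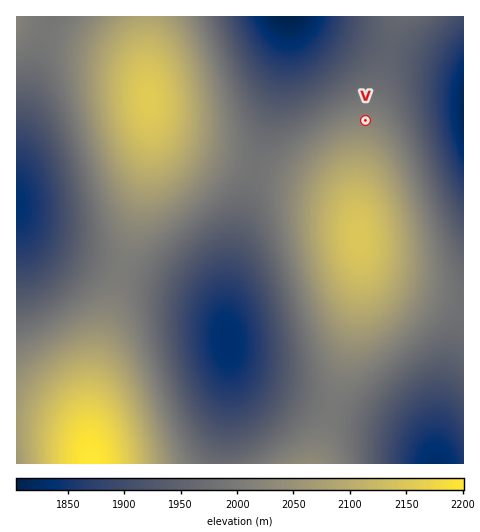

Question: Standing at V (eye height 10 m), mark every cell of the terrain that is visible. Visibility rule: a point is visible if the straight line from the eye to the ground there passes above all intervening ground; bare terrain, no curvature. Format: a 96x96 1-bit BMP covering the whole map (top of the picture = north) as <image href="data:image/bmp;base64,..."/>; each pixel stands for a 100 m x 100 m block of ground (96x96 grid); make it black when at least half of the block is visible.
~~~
<image width="96" height="96" href="data:image/bmp;base64,Qk2+BAAAAAAAAD4AAAAoAAAAYAAAAGAAAAABAAEAAAAAAIAEAAATCwAAEwsAAAIAAAAAAAAA////AAAAAAAAAAAAAAAAAAAAAAAAAAAAAAAAAAAAAAAAAAAAAAAAAAAAAAAAAAAAAAAAAAAAAAAAAAAAAAAAAAAAAAAAAAAAAAAAAAAAAAAAAAAAAAAAAAAAAAAAAAAAAAAAAAAAAAAAAAAAAAAAAAAAAAAAAAAAAAAAAAAAAAAAAAAAAAAAAAAAAAAAAAAAAAAAAAAAAAAAAAAAAAAAAAAAAAAAAAAAAAAAAAAAAAAAAAAAAAAAAAAAAAAAAAAAAAAAAAAAAAAAAAAAAAAAAAAAAAAAAAAAAAAAAAAAAAAAAAAAAAAAAAAAAAAAAAAAAAAAAAAAAAAAAAAAAAAAAAAAAAAAAAAAAAAAAAAAAAAAAAAAAAAAAAAAAAAAAAAAAAAAAAAAAAAAAAAAAAAAAAAAAAAAAAAAAAAAAAAAAAAAAAAAAAAAAAAAAAAAAAAAAAAAAAAAAAAAAAAAAAAAAAAAAAAAAAAAAAAAAAAAAAAAAAAAAAAAAAAAAAAAAAAAAAAAAAAAAAAAAAAAAAAAAAAAAAAAAAAAAAAAAAAAAAAAAAAAAAAAAAAAAAAAAAAAAAAAAAAAAAAAAAAAAAAAAAAAAAAAAAAAAAAAAAAAAAAAAAAAAAAAAAAAAAAAAAAAAAAAAAAAAAAAAAAAAAAAAAAAAAAAAAAAAAAAAAAAAAAAAAAAAAAAAAAAAAAAAAAAAAAAAAAAAAAAAAAAAAAAAAAAAAAAAAAAAAAAAAAAAAAAAAAAAAAAAAAAAAAAAAAAAAAAAAAAAAAAAAAAAAAAAAAAAAAAAAAAAAAAAAAAAAAAAAAAAAAAAAAAAAAAAAAAAAAAAAAAAAAAAAAAAAAAAAAAAAAAAAACAAAAAAAAAAAAAAABgAAAAAAAAAAAAAAB4AAAAAAAAAAAAAAB8AAAAAAAAAAAAAAB/AAAAAAAAAAAAAAB/gAAAAAAAAAAAAAB/4AAAAAAAAAAAAAB/8AAAAAAAAAAAAAB/+AAAAAAAAAAAAAB//AAAAAgAAAAAAAB//gAAAD4AAAAAAAB//4AAAH4AAAAAAAB//8AAAH4AAAAAAAB//+AAAH8AAAAAAAB///AAAP8AAAAAAAB///AAAP8AAAAAAAB///gAAP8AAAAAAAB///wAAP+AAAAAAAB///4AAP+AAAAAAAD///4AAP+AAAAAAAD///8AAP+AAAAAAAD///8AAP+AAAAAAAD///+AAP/AAAAAAAD///+AAH/AAAAAAAD///+AAH/gAAAAAAD////AAH/wAAAAAAD////AAH/4AAAAAAD////AAH/8AAAAAAD////AAH/+AAAAAAD////AAP//gAAAAAD////AAP//4AAAAAD////gAP//+AAAAAD////gAf///wAAAAD////gAf///8AAAAD////gA////8AAAAD////gA////8AAAAD////wB////8AAAAB////wD////8AAAAB////wD////8AAAAB////4H////8AAAAB////8f////8AAAAB//////////8AAAAB//////////8="/>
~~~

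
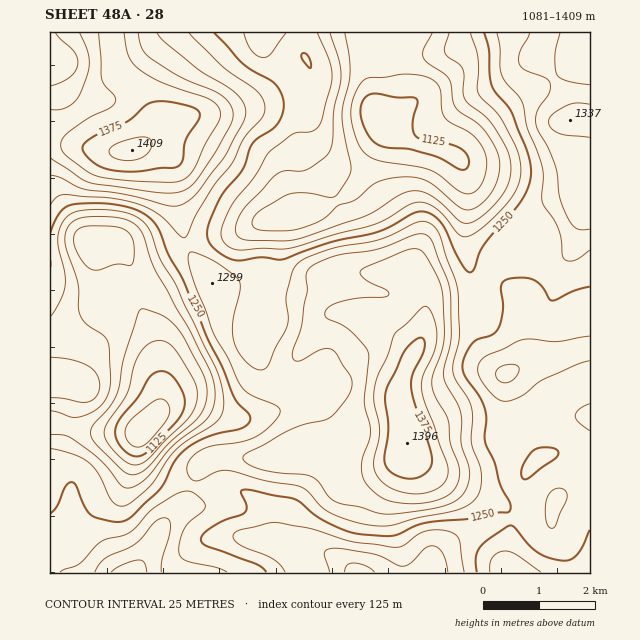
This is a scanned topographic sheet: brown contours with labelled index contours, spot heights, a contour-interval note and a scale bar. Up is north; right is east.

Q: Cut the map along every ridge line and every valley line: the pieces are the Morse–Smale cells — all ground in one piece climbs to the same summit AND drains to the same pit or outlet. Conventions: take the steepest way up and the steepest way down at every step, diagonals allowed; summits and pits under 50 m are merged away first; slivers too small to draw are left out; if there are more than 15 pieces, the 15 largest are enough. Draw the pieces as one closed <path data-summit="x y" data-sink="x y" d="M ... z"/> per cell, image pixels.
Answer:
<path data-summit="132 150" data-sink="377 116" d="M405 32l-293 0 1 20 4 19 20 18 10 14 7 16-2 15-9 11 16 4 13 13 4 40 10 42 4 1 18-7 27-5 24-11 25-6 14-5 27-4 24-13 16-20 17-34 1-13-5-8 16-7 9-9-4-45z"/><path data-summit="132 150" data-sink="142 430" d="M111 32l-61 1 0 388 2 3 41 8 47 0 17-18 4-9 1-16-8-52-14-31-6-31-6-14 5 3 17-2 36-16 0-5-10-39-4-40-9-10-7-5-16 0 11-10 3-7 0-11-7-16-10-14-20-18z"/><path data-summit="407 443" data-sink="377 116" d="M385 128l-2 0-1 12-17 34-10 14-15 12-15 7-27 4-14 5-17 3-32 14-27 5-20 7 2 9 20 24 4 8 5 16 2 29 5 12 17 29 12 12 16 1 9-4 10-10 7-16 22-29 13-12 21 0 28 10 17 11 17 17 9-19 7-7 8-2 31-2 9-6 3-24 4-14-10-5-5-5-6-18 0-27 3-18 0-22-3-14-4-8-8-6-15-6-23-4z"/><path data-summit="407 443" data-sink="142 430" d="M187 245l-37 17-10 2-10-2 8 40 16 35 8 52-3 20-7 11-12 13-2 5 3 16 11 15 19 11 22 5 9-21 12-7 50 2 23-5 17-8 11 0 24 10 28 6 20 0 10-5 6-6 4-7 0-6-7-38 0-12 6-20 8-16-7-10-23-17-10-4-29-9-13 2-13 12-22 29-7 16-10 10-9 4-16-1-12-12-17-29-5-12-2-29-5-16-4-8-20-24z"/><path data-summit="571 120" data-sink="377 116" d="M546 32l-139 0-5 9-3 17 4 45-9 9-16 7 6 9 24 14 42 11 11 8 4 8 3 14 0 22-3 18 1 34 5 11 5 5 9 4 10-15 20-20 7 8 17 7 21 2 6-3 9-13 7-26 8-14 0-82-3-2-15 0-3-14-5-12-24-35 7-20z"/><path data-summit="407 443" data-sink="357 572" d="M408 445l-11 12-10 5-20 0-28-6-24-10-11 0-17 8-23 5-50-2-12 7-10 22 6 2 37 0 17 9 10 9 6 10 3 12-1 14 21 5 17 0 17 5 17 10 13 11 73 0 5-14 10-12 20-11 34-14 10-1 3-2 0-3-8-11-53-24-20-11-16-16z"/><path data-summit="407 443" data-sink="507 374" d="M487 277l-4 8-4 31-9 6-31 2-8 2-7 7-18 35-6 20 0 12 7 44 13 18 9 8 20 11 53 24 5 5 4 9 38-1 3-4 2-13-5 1-20-5-11-6-8-8-3-5-1-31-3-10 3-11 0-51 15-9 5-7-3-52 4-12z"/><path data-summit="132 150" data-sink="507 374" d="M590 350l-36 10-26 3-22 12 0 51-3 11 3 10 1 31 11 13 20 9 17 2-3 12-3 4-39 2-3 48 4 5 79-1z"/><path data-summit="132 572" data-sink="142 430" d="M50 422l0 150 85 1 17-26 12-23 22-21 6-17-29-10-16-12-7-14-1-18-46 0z"/><path data-summit="132 572" data-sink="357 572" d="M197 487l-5 1-6 15-22 21-28 49 163-1 3-17 10-5-4-3-17 0-21-5-1-22-4-10-8-9-22-13z"/><path data-summit="571 120" data-sink="507 374" d="M590 204l-8 13-7 26-9 13-6 3-21-2-17-7-7-8-20 20-9 14 41 19-4 12 0 17 3 11 0 24-2 5 30-4 36-10z"/><path data-summit="571 120" data-sink="142 430" d="M590 32l-43 0-2 12-5 13 24 36 5 12 4 14 17 1z"/><path data-summit="132 150" data-sink="357 572" d="M509 519l-19 6-43 20-12 10-7 17 81 1-2-5z"/><path data-summit="132 150" data-sink="357 572" d="M314 549l-12 6-3 9 1 9 54-1-21-16z"/>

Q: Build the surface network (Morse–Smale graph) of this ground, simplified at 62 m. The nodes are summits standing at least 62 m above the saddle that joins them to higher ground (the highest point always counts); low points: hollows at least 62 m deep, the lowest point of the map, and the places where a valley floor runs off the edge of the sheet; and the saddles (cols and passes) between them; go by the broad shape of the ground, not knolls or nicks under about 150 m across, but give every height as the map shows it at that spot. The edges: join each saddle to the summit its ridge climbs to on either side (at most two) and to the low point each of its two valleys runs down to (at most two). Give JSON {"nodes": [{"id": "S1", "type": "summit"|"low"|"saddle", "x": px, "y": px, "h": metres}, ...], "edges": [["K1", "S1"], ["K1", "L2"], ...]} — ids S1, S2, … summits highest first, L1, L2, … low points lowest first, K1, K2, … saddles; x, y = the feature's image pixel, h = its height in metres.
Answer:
{"nodes": [
{"id": "S1", "type": "summit", "x": 131, "y": 150, "h": 1409},
{"id": "S2", "type": "summit", "x": 407, "y": 443, "h": 1396},
{"id": "S3", "type": "summit", "x": 571, "y": 120, "h": 1337},
{"id": "L1", "type": "low", "x": 142, "y": 430, "h": 1081},
{"id": "L2", "type": "low", "x": 377, "y": 116, "h": 1108},
{"id": "L3", "type": "low", "x": 357, "y": 572, "h": 1167},
{"id": "K1", "type": "saddle", "x": 187, "y": 245, "h": 1274},
{"id": "K2", "type": "saddle", "x": 193, "y": 486, "h": 1274},
{"id": "K3", "type": "saddle", "x": 485, "y": 278, "h": 1254},
{"id": "K4", "type": "saddle", "x": 67, "y": 427, "h": 1196},
{"id": "K5", "type": "saddle", "x": 400, "y": 55, "h": 1159}],
"edges": [["K1", "S1"], ["K1", "S2"], ["K1", "L1"], ["K1", "L2"], ["K2", "S2"], ["K2", "L1"], ["K2", "L3"], ["K3", "S2"], ["K3", "S3"], ["K3", "L2"], ["K3", "L3"], ["K4", "S1"], ["K4", "S2"], ["K4", "L1"], ["K5", "S1"], ["K5", "S3"], ["K5", "L2"]]}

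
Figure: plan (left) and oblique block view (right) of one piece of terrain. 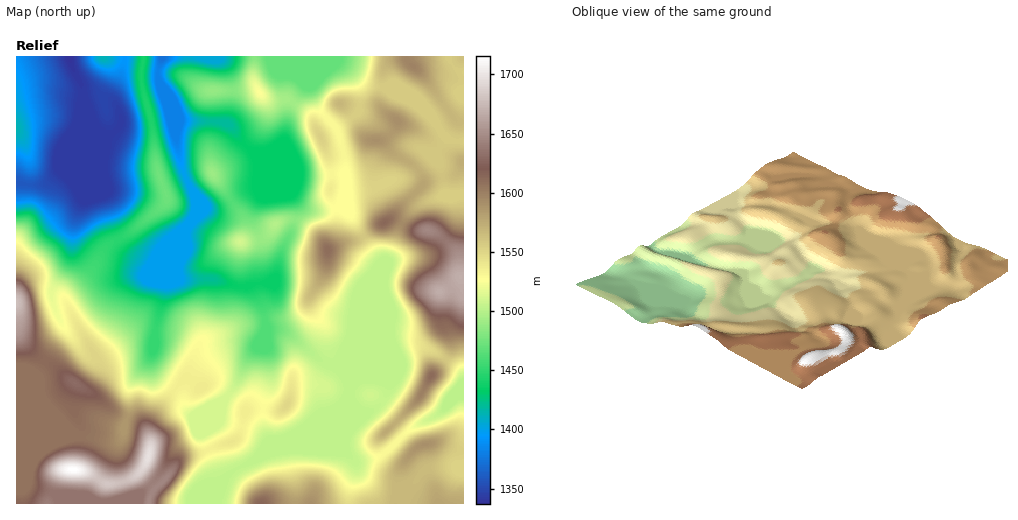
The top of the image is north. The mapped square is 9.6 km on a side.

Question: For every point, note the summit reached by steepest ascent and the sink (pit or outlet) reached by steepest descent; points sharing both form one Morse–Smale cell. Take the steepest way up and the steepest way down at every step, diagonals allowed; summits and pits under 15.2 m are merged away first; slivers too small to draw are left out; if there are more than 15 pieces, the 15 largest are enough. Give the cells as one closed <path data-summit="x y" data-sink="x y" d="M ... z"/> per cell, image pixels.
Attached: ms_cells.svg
<path data-summit="73 470" data-sink="70 57" d="M265 320l-27 6-35 15-4 5-4-5-15-9-24-2-5 25 3 14 8 10 19 14 5 17 9 6 24-12-14 14-7 15-22 16-19 29-19 18-8 3-4 0 2-3-9-31 0-20 3-7-6 3-7 0-28-5-64 0-1 67 201 1 6-20 6-10 40-22 33-14 8-8-31 11-11-2-5-14 0-20 9-28-3-21-3-9 1-20z"/><path data-summit="461 277" data-sink="70 57" d="M447 138l-9 12-22 22-10 5-8 2 8 4 15 17 6 1-13 7-11 12-50 124-10 16-2 8 23 0 50-22 16 3 15 9 5-6 1-12-2-14 10-13 4-10-3-26 4 0 0-135z"/><path data-summit="74 382" data-sink="70 57" d="M84 147l0 53-11 27-2 30-19 32 0 11 13 32-29 42 0 5 3 16 5 8 31 33 41 5 7-5 0-7 6-17 0-24 24-35 3-23-17-2-7 3-35 29-31-57-1-5 3-6 22-18 14-24 15-11-12-37z"/><path data-summit="17 303" data-sink="70 57" d="M83 106l-3 19-18 45-19 14-27-1 1 253 57 0-32-36-4-9-2-17 29-42-13-32 0-11 18-28 3-34 11-27z"/><path data-summit="241 242" data-sink="162 57" d="M257 156l2 14-3 18-13 4-14 11-11 5-12 0-10-11 0 16-11 16 1 15-8 19 2 16 33 0 22 7 11 1 10-3 13-2 7-6 7-29 11-21 2-17-8-21z"/><path data-summit="262 503" data-sink="70 57" d="M346 400l-9 8-11 6-24 24-33 14-40 22-6 10-5 19 130 1 2-15 7-23-1-5-11-10z"/><path data-summit="74 382" data-sink="162 57" d="M185 229l-24 19-10 16-20-11-12-14-6 3-9 8-14 24-24 22 0 7 31 57 35-29 7-3 17 0 9-46 18-40z"/><path data-summit="397 121" data-sink="70 57" d="M343 64l-1 1 11 11 7 17-1 18-22 17 8 29 1 29-2 12 4-7 23-2 18-8 20-5 27-24 10-14-16-23-11-10-33-17-11-2-11-4z"/><path data-summit="328 250" data-sink="70 57" d="M340 206l-3 2-1 25-8 15 0 15-3 8-21 38-16 9-21 0-1 2 1 10 13 0 6 2 36 30 13 6 5 0 2-3 10-32 29-69 0-3-22-31-7-14z"/><path data-summit="17 129" data-sink="70 57" d="M69 56l-53 1 0 124 3 2 24 1 9-4 10-10 18-45 4-19-2-18-10-21z"/><path data-summit="148 457" data-sink="70 57" d="M151 356l-22 32 0 24-6 17 0 7-4 9 0 20 9 31-2 3 12-3 19-18 19-29 22-16 5-11 11-13-19 7-5-2-6-9-3-12-25-20z"/><path data-summit="159 174" data-sink="70 57" d="M84 105l0 41 23 56 12 37 18-11 30-27 0-7-11-30-5-43-29 1-9 11-12 3-9-12z"/><path data-summit="287 404" data-sink="70 57" d="M266 329l0 18 3 9 3 24-9 25 0 20 5 14 11 2 33-13 14-14 11-6 9-8 4-13-4-10-7-9-17-6-36-30z"/><path data-summit="426 444" data-sink="70 57" d="M402 436l-20 19-18 6-8 0 1 7-7 21-2 14 115 1 1-52-25-10-25 6z"/><path data-summit="413 66" data-sink="70 57" d="M463 56l-139 1 22 8 14 13 11 7 15 3 26 12 18 15 16 23 9 3 8 0z"/>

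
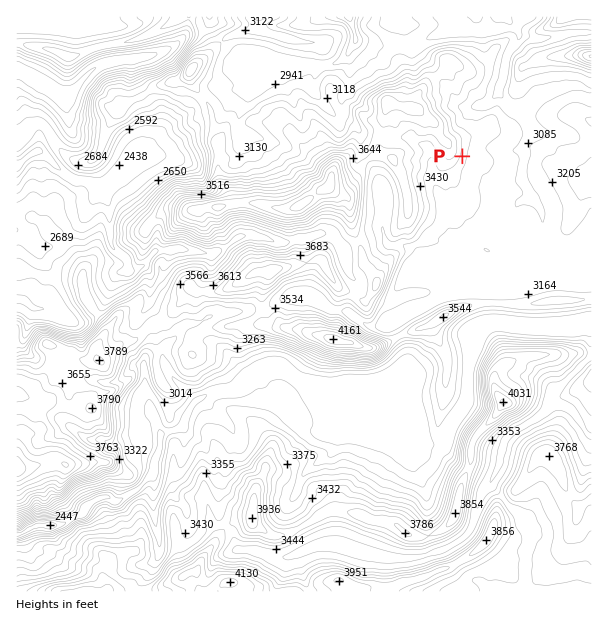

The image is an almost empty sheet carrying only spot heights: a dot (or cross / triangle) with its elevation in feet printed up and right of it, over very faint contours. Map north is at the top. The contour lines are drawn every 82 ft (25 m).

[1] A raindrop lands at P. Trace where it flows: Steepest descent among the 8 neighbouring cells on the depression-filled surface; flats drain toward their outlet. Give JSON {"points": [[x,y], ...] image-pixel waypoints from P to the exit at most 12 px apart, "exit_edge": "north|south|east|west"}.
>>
{"points": [[462, 156], [474, 156], [486, 149], [498, 149], [510, 150], [522, 150], [530, 138], [530, 126], [525, 114], [513, 107], [503, 98], [500, 86], [504, 74], [506, 62], [510, 50], [519, 38], [513, 26], [504, 17]], "exit_edge": "north"}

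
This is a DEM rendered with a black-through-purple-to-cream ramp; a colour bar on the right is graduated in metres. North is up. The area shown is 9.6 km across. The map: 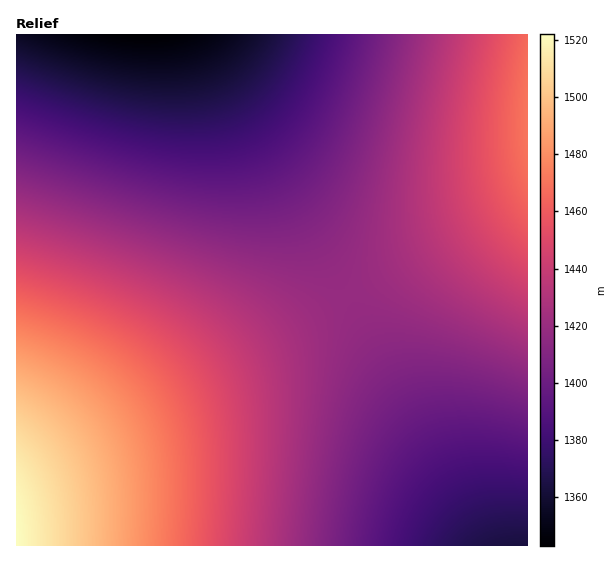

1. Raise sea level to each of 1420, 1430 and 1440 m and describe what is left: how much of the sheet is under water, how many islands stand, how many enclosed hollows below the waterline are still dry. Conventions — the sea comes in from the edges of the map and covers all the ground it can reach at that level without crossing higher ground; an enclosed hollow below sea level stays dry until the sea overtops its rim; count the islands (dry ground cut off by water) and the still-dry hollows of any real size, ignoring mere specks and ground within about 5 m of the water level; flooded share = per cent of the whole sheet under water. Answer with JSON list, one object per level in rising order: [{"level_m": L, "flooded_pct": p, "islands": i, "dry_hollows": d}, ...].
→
[{"level_m": 1420, "flooded_pct": 50, "islands": 0, "dry_hollows": 0}, {"level_m": 1430, "flooded_pct": 61, "islands": 0, "dry_hollows": 0}, {"level_m": 1440, "flooded_pct": 70, "islands": 0, "dry_hollows": 0}]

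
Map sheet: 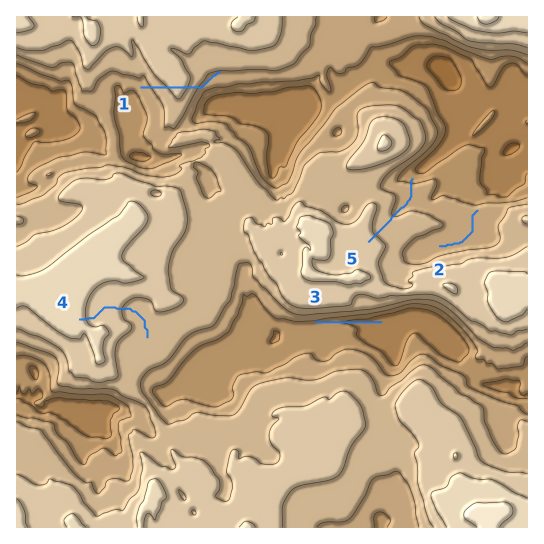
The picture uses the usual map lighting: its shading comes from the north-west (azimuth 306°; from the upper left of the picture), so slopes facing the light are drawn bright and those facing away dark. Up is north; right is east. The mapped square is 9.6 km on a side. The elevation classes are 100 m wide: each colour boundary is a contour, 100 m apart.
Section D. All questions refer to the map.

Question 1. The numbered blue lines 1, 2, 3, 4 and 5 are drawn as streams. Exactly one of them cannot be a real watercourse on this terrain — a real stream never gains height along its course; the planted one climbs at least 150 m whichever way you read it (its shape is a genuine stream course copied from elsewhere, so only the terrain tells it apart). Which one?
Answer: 1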